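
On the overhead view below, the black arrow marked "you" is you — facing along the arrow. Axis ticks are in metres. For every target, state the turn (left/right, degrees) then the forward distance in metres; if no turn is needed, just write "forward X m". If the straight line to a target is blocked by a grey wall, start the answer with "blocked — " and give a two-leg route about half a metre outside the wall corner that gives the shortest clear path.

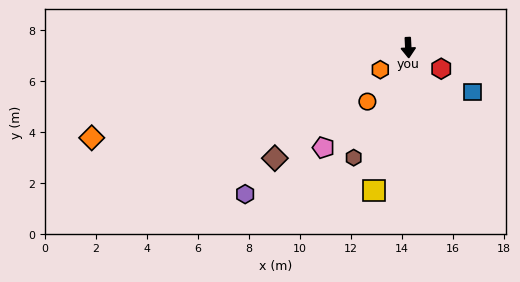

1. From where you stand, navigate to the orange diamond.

turn right 77°, forward 12.9 m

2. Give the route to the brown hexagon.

turn right 29°, forward 4.8 m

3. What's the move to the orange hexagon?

turn right 55°, forward 1.4 m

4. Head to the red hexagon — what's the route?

turn left 55°, forward 1.5 m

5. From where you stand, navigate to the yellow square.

turn right 16°, forward 5.8 m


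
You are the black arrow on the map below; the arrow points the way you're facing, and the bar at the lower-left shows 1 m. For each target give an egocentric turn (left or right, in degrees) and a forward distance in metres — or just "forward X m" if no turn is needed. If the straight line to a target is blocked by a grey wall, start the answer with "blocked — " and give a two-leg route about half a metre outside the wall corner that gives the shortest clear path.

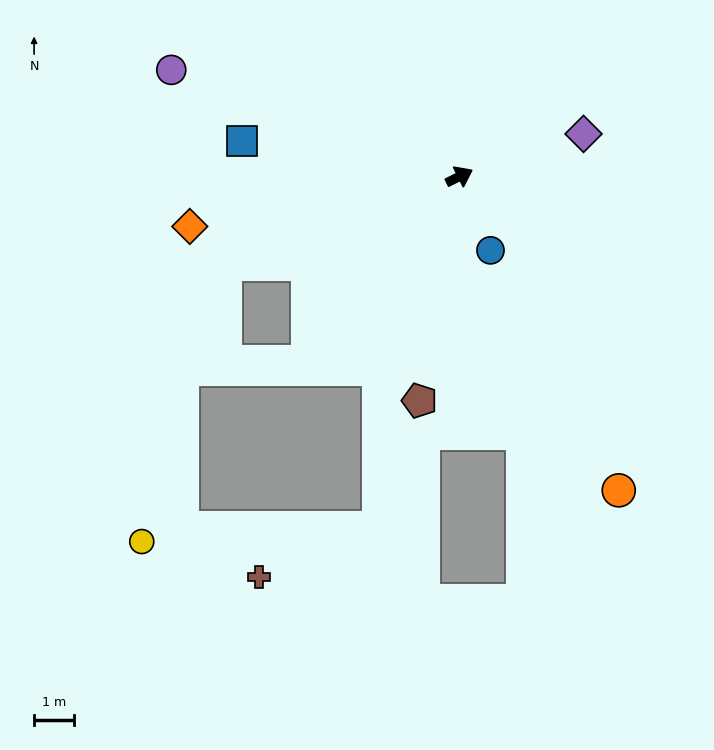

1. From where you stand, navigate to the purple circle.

turn left 133°, forward 7.7 m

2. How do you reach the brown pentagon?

turn right 127°, forward 5.7 m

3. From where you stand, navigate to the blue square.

turn left 144°, forward 5.5 m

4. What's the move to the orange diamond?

turn left 164°, forward 6.8 m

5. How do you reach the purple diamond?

turn right 8°, forward 3.3 m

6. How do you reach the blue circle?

turn right 94°, forward 2.0 m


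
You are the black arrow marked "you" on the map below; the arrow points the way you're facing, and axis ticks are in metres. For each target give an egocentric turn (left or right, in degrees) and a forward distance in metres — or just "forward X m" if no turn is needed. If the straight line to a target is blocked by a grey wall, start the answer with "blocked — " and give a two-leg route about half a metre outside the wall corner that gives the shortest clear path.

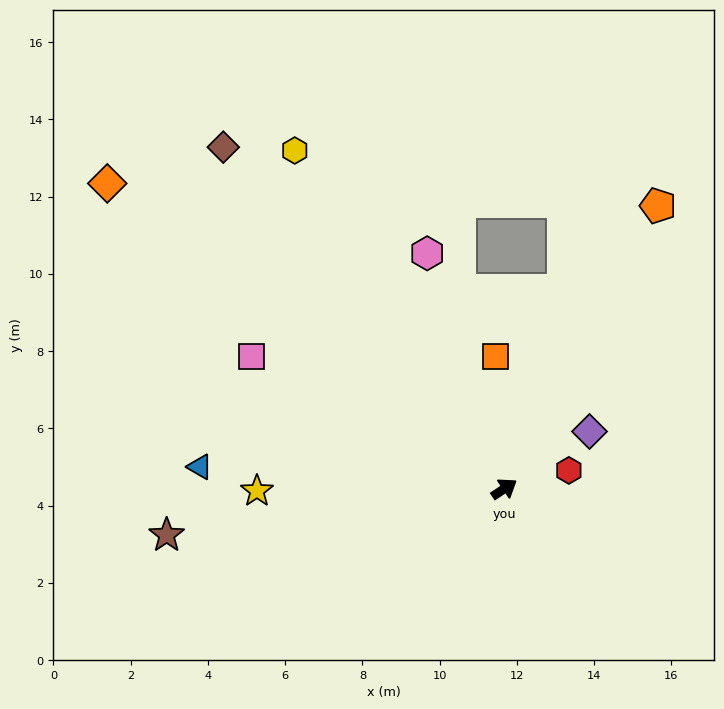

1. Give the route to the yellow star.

turn left 147°, forward 6.4 m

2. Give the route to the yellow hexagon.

turn left 88°, forward 10.3 m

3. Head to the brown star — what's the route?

turn left 154°, forward 8.8 m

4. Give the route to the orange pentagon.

turn left 28°, forward 8.3 m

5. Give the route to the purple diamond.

forward 2.7 m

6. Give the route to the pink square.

turn left 119°, forward 7.4 m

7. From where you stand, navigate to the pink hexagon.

turn left 74°, forward 6.4 m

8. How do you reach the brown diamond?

turn left 96°, forward 11.5 m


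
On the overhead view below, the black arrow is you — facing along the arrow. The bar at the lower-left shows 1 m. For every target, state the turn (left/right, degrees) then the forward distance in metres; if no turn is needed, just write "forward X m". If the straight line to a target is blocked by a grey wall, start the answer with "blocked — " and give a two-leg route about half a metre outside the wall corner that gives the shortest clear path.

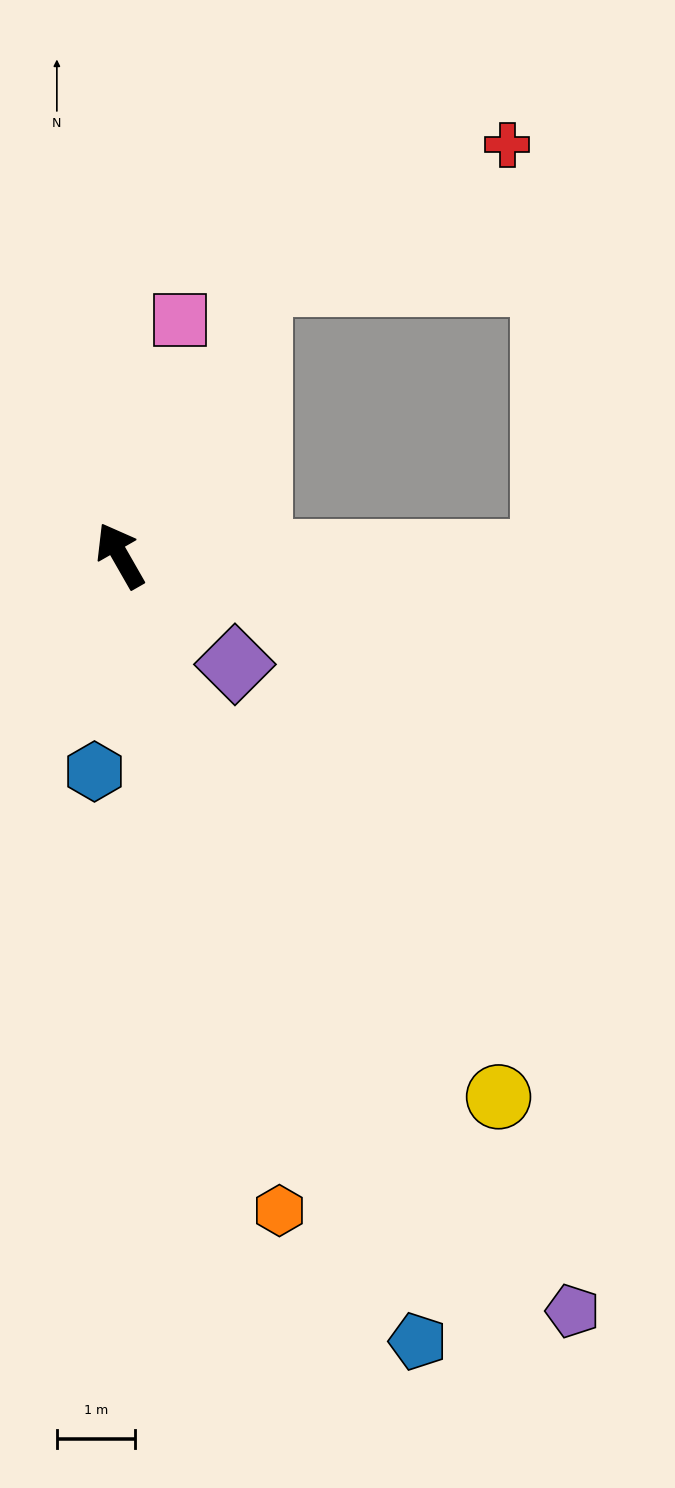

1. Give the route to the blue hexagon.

turn left 143°, forward 2.8 m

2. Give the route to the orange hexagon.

turn left 164°, forward 8.7 m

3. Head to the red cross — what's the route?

blocked — turn right 57°, forward 3.9 m, then turn right 34°, forward 3.7 m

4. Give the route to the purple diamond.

turn right 163°, forward 2.0 m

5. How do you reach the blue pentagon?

turn left 171°, forward 10.8 m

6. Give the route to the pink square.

turn right 44°, forward 3.1 m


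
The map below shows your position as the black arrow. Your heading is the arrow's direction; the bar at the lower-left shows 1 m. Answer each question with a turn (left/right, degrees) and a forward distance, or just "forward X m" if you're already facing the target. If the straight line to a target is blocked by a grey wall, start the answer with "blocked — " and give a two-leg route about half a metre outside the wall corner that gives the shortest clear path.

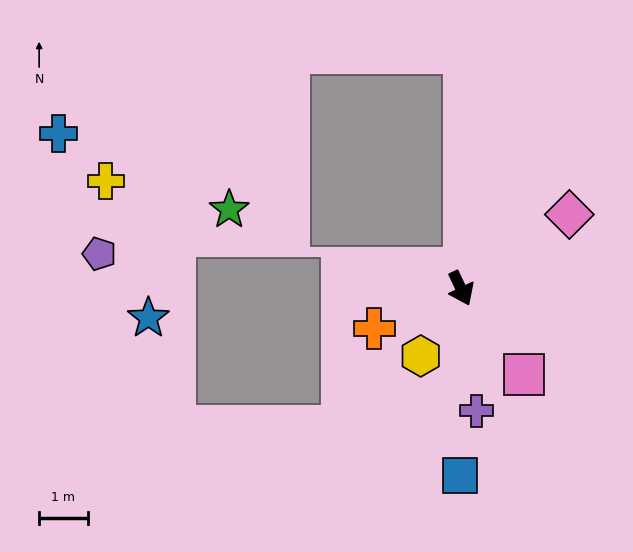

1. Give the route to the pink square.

turn left 11°, forward 2.2 m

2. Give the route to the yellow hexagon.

turn right 56°, forward 1.6 m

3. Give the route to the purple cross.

turn right 18°, forward 2.5 m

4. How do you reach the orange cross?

turn right 90°, forward 2.0 m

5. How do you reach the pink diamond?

turn left 99°, forward 2.7 m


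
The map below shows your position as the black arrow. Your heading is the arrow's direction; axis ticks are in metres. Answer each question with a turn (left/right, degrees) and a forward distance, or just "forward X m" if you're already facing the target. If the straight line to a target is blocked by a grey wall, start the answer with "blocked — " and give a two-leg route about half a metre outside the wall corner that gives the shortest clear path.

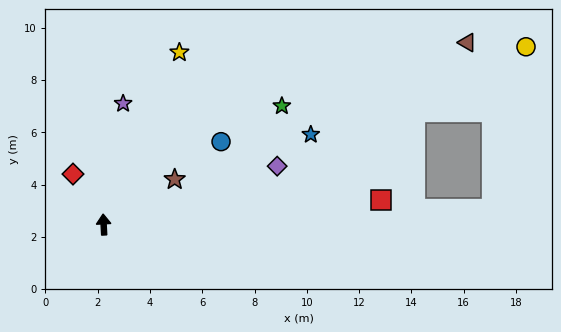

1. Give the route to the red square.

turn right 88°, forward 10.7 m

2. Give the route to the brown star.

turn right 61°, forward 3.2 m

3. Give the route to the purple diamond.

turn right 74°, forward 7.0 m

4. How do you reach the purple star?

turn right 12°, forward 4.7 m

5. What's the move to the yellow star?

turn right 27°, forward 7.2 m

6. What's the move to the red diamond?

turn left 28°, forward 2.3 m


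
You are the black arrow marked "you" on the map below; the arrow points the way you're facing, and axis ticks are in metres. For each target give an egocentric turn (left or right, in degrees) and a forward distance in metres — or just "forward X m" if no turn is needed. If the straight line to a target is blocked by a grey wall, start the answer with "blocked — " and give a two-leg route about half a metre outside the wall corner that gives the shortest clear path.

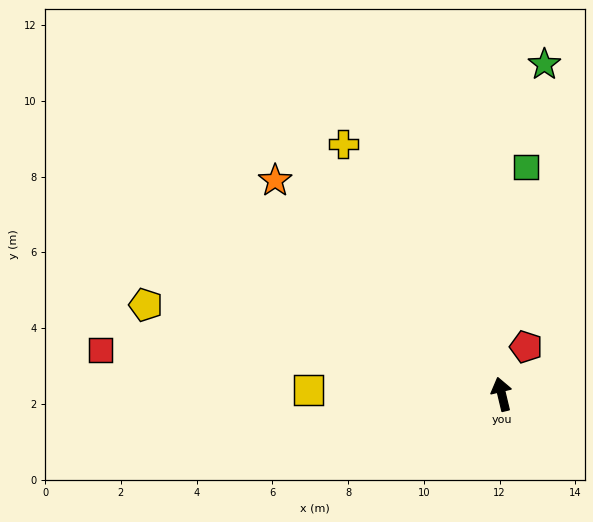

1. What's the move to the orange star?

turn left 33°, forward 8.2 m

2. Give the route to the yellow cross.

turn left 19°, forward 7.8 m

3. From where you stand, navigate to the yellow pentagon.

turn left 62°, forward 9.7 m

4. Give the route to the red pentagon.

turn right 41°, forward 1.4 m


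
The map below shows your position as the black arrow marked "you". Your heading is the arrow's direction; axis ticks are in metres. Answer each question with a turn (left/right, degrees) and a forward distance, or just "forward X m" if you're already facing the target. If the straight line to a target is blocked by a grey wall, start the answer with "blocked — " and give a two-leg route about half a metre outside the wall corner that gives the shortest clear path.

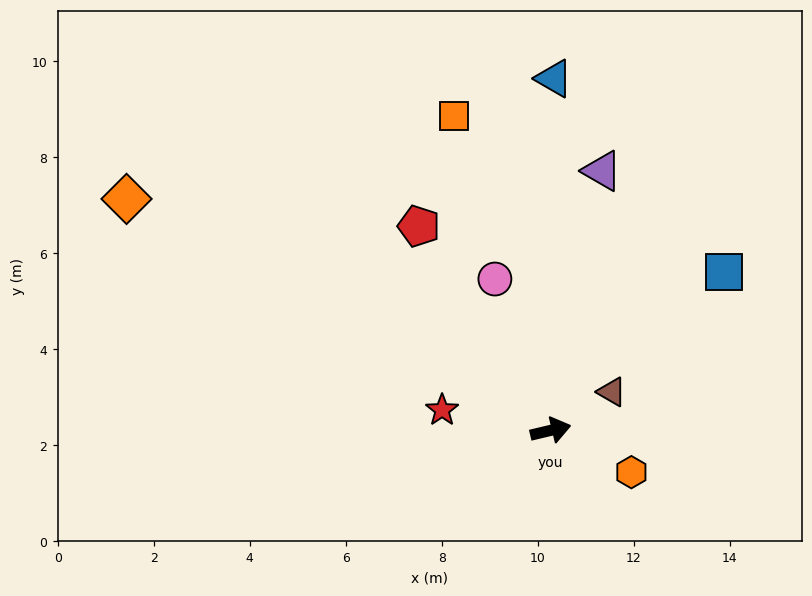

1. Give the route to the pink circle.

turn left 97°, forward 3.4 m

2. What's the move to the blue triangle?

turn left 76°, forward 7.3 m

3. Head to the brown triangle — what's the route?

turn left 19°, forward 1.5 m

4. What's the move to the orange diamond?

turn left 138°, forward 10.1 m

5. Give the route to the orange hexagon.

turn right 41°, forward 1.9 m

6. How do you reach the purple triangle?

turn left 65°, forward 5.5 m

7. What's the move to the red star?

turn left 156°, forward 2.3 m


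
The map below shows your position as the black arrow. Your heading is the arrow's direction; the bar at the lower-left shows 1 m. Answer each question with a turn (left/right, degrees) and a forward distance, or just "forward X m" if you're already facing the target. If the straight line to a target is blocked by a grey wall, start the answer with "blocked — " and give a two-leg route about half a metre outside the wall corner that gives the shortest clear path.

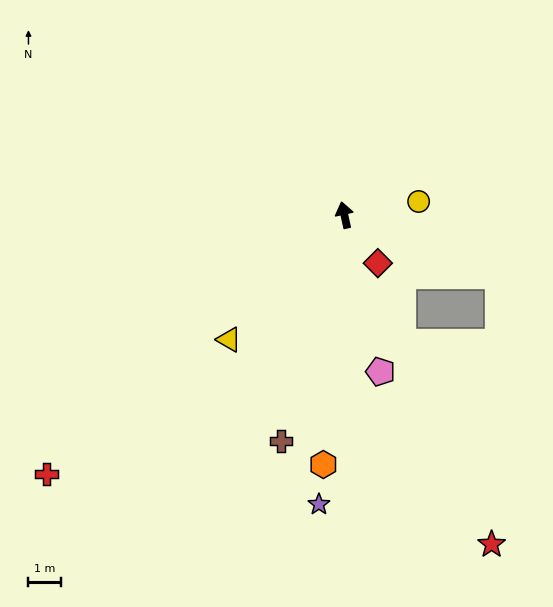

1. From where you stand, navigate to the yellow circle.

turn right 92°, forward 2.3 m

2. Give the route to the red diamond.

turn right 158°, forward 1.8 m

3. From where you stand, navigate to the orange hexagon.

turn left 163°, forward 7.7 m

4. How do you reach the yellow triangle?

turn left 125°, forward 5.2 m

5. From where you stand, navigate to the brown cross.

turn left 152°, forward 7.2 m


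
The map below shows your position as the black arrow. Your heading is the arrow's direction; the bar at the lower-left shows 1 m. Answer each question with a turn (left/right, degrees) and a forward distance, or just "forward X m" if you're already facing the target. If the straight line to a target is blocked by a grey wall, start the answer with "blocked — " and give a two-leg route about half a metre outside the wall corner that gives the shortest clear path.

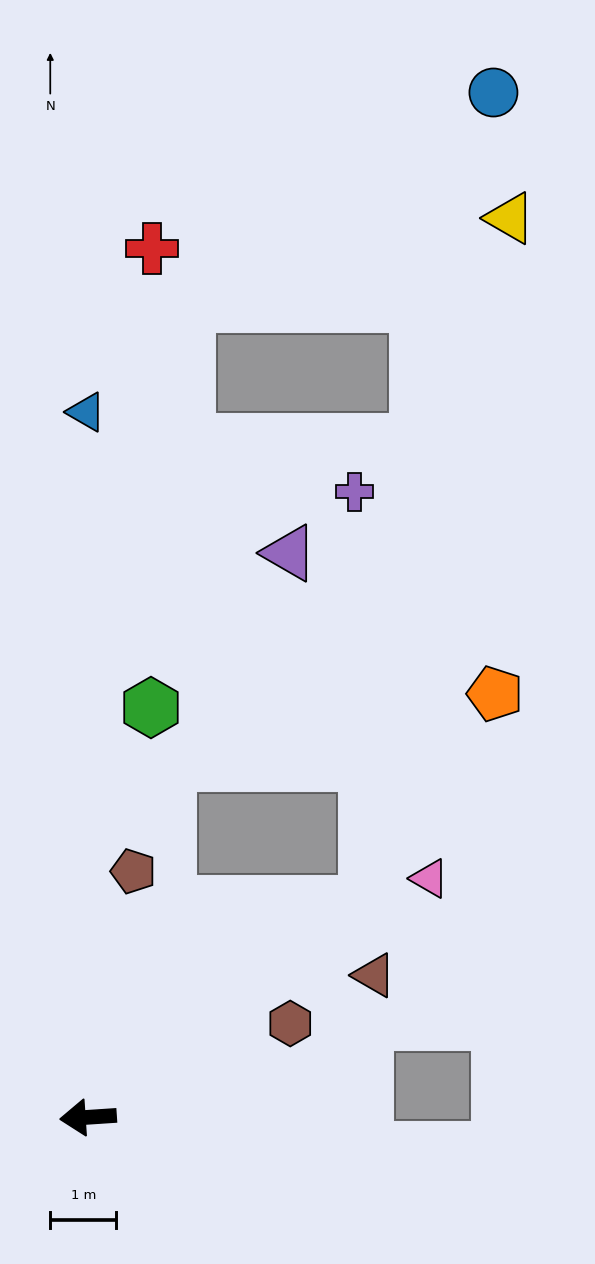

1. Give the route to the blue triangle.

turn right 94°, forward 10.7 m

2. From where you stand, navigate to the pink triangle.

turn right 149°, forward 6.3 m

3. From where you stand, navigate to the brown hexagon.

turn right 159°, forward 3.4 m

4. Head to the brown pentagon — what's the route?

turn right 104°, forward 3.8 m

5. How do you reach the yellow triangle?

blocked — turn right 146°, forward 5.3 m, then turn left 40°, forward 10.6 m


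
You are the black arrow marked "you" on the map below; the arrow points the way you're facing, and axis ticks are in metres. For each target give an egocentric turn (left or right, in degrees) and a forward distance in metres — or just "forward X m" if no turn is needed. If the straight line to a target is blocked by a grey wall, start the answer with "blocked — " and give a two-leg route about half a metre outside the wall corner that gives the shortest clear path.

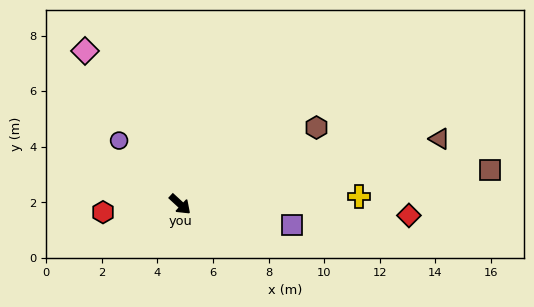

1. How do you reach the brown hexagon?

turn left 72°, forward 5.6 m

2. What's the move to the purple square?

turn left 32°, forward 4.1 m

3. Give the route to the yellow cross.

turn left 45°, forward 6.5 m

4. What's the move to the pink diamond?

turn left 164°, forward 6.5 m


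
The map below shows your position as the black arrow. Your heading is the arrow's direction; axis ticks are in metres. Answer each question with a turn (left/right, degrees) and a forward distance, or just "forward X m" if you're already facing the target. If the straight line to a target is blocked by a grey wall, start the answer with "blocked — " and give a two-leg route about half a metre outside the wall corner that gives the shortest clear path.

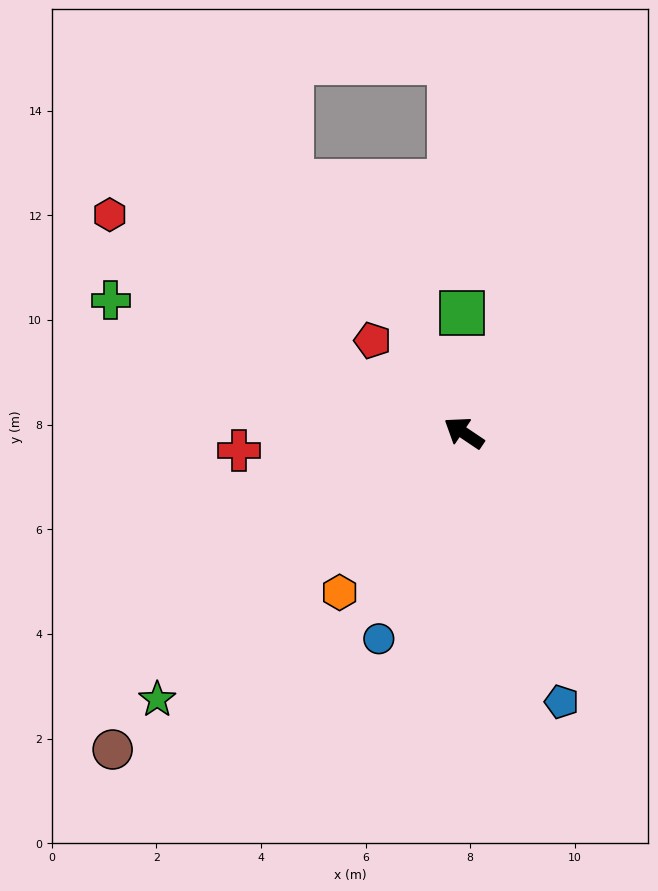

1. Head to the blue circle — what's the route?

turn left 101°, forward 4.3 m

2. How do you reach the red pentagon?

turn right 11°, forward 2.5 m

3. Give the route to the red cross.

turn left 38°, forward 4.3 m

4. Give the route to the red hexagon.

turn left 2°, forward 7.9 m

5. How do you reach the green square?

turn right 55°, forward 2.3 m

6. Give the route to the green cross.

turn left 13°, forward 7.2 m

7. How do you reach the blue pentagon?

turn left 144°, forward 5.5 m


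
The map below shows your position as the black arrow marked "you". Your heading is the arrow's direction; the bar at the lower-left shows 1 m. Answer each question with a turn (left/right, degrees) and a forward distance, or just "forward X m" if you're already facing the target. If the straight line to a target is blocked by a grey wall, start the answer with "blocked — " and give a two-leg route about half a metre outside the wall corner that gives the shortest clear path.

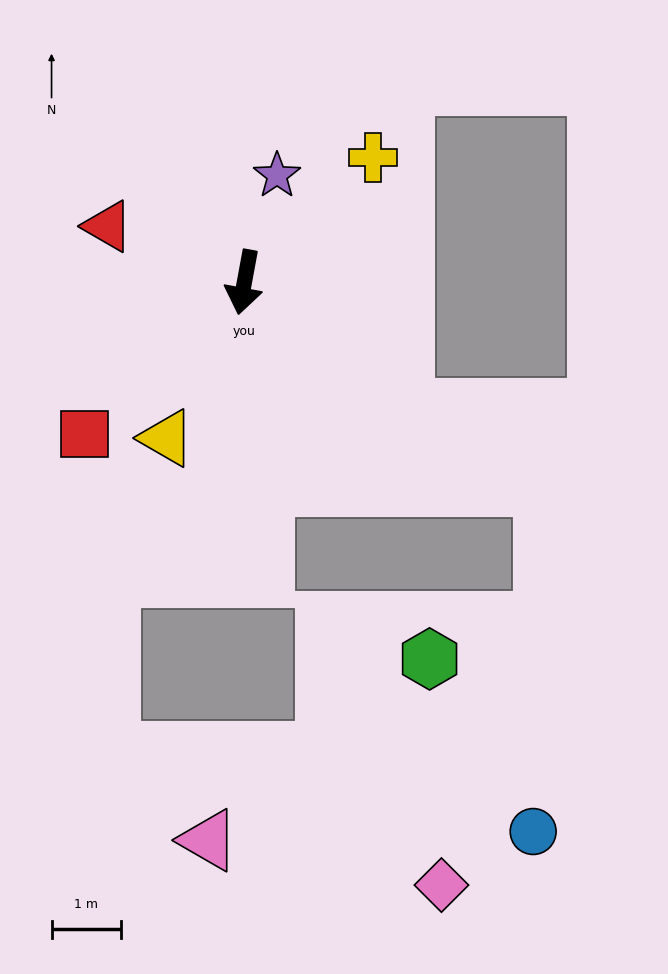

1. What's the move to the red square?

turn right 36°, forward 3.2 m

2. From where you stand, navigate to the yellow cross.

turn left 145°, forward 2.6 m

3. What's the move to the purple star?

turn left 173°, forward 1.6 m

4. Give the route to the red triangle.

turn right 102°, forward 2.1 m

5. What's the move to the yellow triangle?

turn right 16°, forward 2.5 m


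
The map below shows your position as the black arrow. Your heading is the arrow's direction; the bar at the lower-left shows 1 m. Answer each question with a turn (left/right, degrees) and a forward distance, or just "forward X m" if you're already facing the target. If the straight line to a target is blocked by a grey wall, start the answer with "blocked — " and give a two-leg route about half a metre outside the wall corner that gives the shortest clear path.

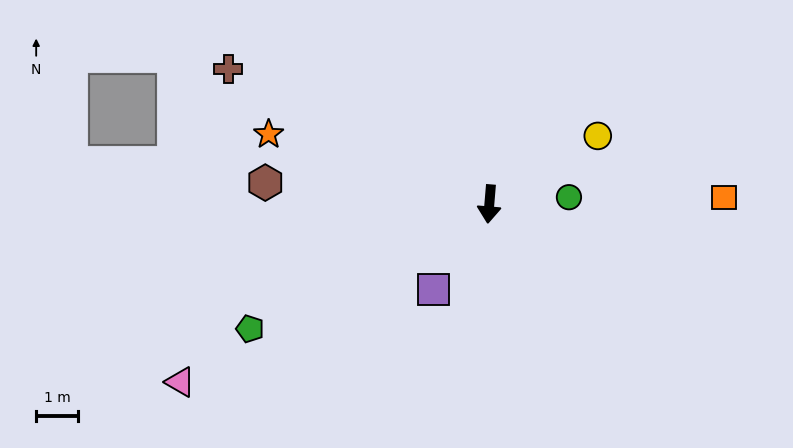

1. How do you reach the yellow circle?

turn left 127°, forward 3.1 m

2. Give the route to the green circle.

turn left 100°, forward 1.9 m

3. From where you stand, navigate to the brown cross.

turn right 113°, forward 7.0 m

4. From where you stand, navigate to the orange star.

turn right 103°, forward 5.5 m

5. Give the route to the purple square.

turn right 28°, forward 2.4 m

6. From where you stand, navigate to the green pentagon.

turn right 58°, forward 6.5 m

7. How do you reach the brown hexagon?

turn right 91°, forward 5.4 m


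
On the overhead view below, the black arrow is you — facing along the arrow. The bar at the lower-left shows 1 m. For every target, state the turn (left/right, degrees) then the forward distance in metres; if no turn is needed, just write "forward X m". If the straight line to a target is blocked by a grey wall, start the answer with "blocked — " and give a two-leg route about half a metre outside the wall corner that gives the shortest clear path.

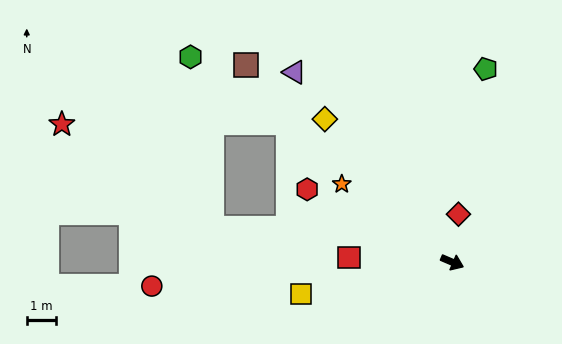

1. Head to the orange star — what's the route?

turn left 168°, forward 4.7 m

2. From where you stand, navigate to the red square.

turn right 159°, forward 3.6 m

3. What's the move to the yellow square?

turn right 145°, forward 5.3 m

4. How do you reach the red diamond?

turn left 106°, forward 1.7 m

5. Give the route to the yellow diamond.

turn left 155°, forward 6.6 m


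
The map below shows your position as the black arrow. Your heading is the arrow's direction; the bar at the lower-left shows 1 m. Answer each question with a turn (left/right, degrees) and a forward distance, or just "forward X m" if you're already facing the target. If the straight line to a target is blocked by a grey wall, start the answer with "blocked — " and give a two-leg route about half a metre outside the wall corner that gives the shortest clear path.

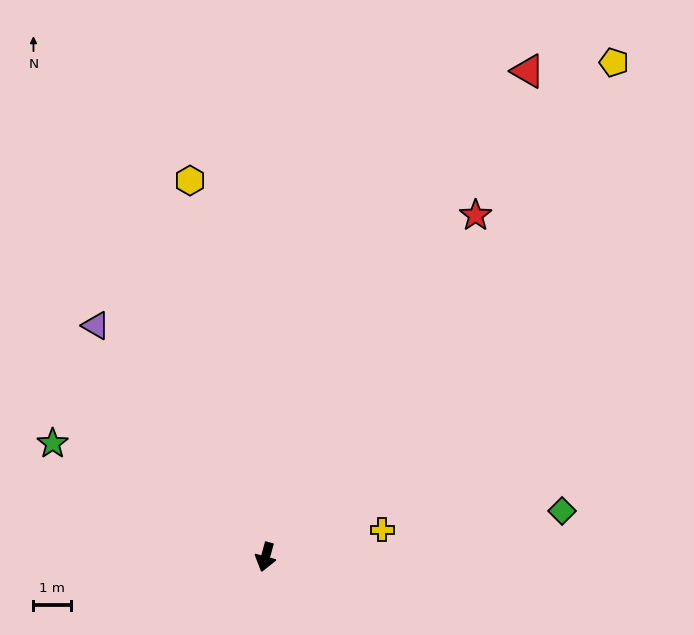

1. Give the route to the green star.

turn right 103°, forward 6.4 m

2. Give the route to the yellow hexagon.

turn right 154°, forward 10.1 m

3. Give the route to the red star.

turn left 164°, forward 10.6 m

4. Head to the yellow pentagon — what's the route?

turn left 160°, forward 16.0 m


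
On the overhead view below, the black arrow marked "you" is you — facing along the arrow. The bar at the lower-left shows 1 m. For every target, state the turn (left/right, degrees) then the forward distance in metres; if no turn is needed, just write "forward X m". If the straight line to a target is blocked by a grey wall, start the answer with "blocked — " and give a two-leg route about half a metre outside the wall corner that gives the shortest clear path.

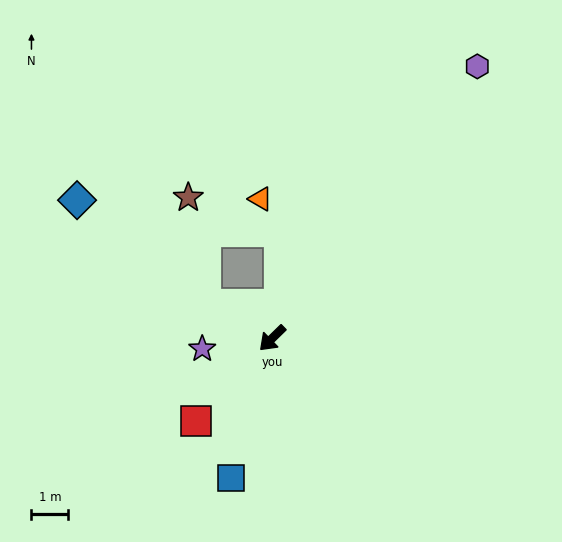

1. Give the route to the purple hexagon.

turn right 171°, forward 9.2 m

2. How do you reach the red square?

turn left 3°, forward 3.0 m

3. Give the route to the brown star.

blocked — turn right 71°, forward 2.0 m, then turn right 54°, forward 2.9 m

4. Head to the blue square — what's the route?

turn left 29°, forward 3.9 m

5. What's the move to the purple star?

turn right 36°, forward 1.9 m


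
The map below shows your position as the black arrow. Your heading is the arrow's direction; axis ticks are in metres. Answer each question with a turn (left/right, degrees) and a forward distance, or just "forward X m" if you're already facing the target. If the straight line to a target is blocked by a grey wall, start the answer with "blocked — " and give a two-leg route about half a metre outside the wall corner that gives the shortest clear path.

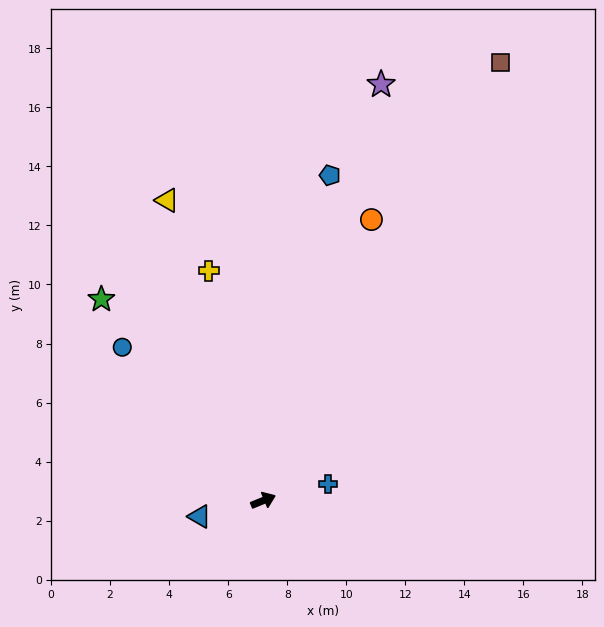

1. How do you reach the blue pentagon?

turn left 56°, forward 11.2 m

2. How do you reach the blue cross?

turn right 8°, forward 2.3 m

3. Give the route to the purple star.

turn left 52°, forward 14.7 m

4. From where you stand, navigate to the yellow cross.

turn left 81°, forward 8.0 m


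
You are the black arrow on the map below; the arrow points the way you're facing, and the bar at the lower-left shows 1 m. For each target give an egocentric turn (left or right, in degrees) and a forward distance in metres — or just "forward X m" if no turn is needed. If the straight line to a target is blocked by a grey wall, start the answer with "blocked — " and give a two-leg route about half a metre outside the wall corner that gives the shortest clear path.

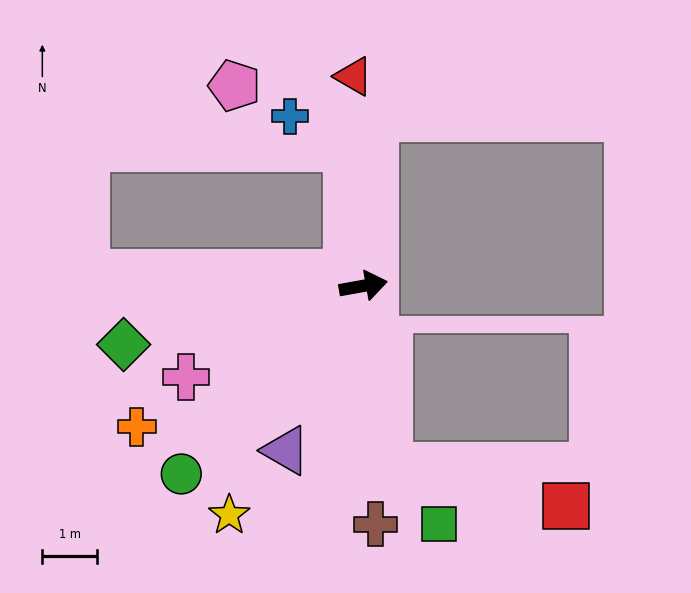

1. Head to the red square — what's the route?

blocked — turn right 92°, forward 3.3 m, then turn left 69°, forward 3.3 m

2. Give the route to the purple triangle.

turn right 125°, forward 3.3 m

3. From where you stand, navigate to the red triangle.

turn left 82°, forward 3.8 m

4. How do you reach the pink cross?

turn right 163°, forward 3.6 m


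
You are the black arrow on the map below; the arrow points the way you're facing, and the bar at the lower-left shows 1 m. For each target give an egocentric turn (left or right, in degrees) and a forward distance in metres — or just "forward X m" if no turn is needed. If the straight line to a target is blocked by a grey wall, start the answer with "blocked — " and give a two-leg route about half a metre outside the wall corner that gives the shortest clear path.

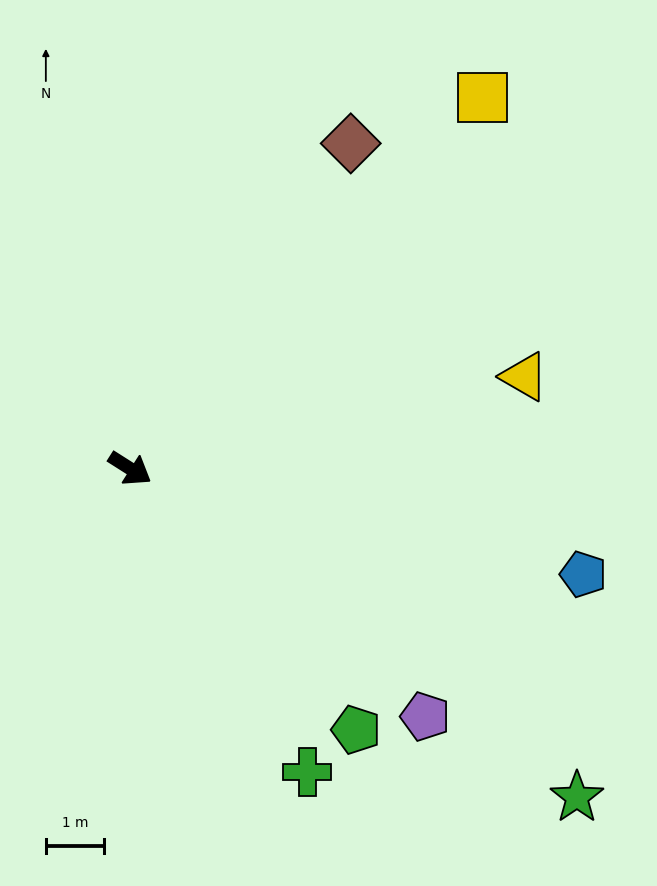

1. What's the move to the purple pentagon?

turn right 8°, forward 6.6 m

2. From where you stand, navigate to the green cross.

turn right 27°, forward 6.0 m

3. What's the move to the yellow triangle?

turn left 46°, forward 6.9 m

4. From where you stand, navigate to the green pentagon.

turn right 17°, forward 5.9 m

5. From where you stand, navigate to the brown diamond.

turn left 88°, forward 6.7 m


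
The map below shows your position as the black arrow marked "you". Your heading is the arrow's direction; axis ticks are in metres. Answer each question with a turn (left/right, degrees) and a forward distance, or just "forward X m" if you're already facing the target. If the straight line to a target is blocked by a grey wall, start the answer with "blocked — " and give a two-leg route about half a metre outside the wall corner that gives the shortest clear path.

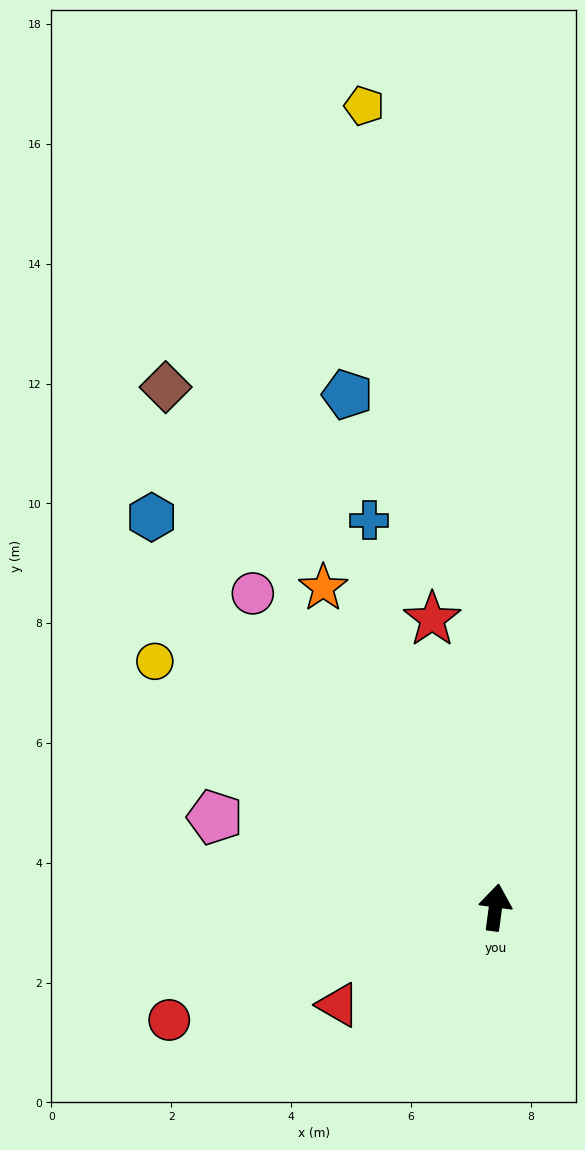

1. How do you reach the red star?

turn left 20°, forward 4.9 m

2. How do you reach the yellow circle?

turn left 62°, forward 7.0 m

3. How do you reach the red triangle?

turn left 129°, forward 3.1 m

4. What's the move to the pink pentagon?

turn left 80°, forward 4.9 m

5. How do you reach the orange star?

turn left 36°, forward 6.1 m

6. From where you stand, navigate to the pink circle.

turn left 45°, forward 6.6 m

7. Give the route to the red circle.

turn left 117°, forward 5.8 m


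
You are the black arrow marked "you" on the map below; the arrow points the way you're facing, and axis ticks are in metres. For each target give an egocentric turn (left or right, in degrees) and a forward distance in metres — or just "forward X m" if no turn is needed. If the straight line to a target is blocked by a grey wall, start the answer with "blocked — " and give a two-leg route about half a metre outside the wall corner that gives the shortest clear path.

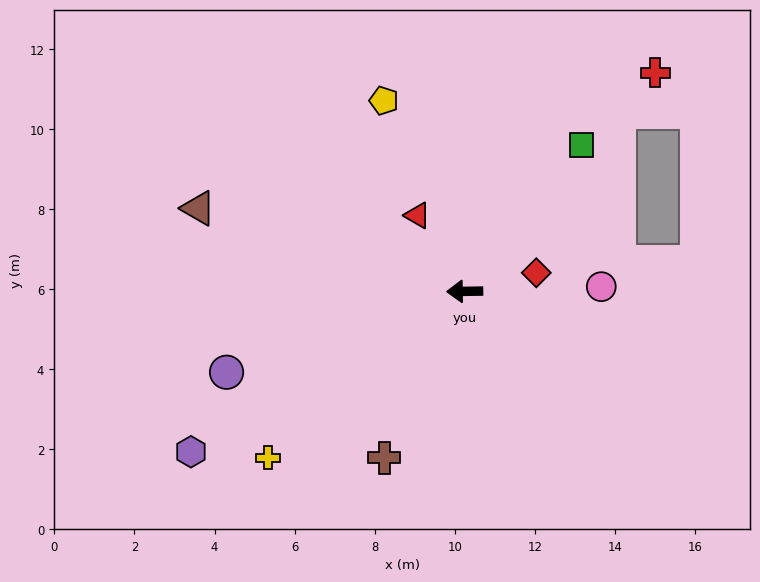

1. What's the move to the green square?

turn right 129°, forward 4.7 m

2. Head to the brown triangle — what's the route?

turn right 18°, forward 7.0 m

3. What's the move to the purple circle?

turn left 18°, forward 6.3 m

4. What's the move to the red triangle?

turn right 59°, forward 2.2 m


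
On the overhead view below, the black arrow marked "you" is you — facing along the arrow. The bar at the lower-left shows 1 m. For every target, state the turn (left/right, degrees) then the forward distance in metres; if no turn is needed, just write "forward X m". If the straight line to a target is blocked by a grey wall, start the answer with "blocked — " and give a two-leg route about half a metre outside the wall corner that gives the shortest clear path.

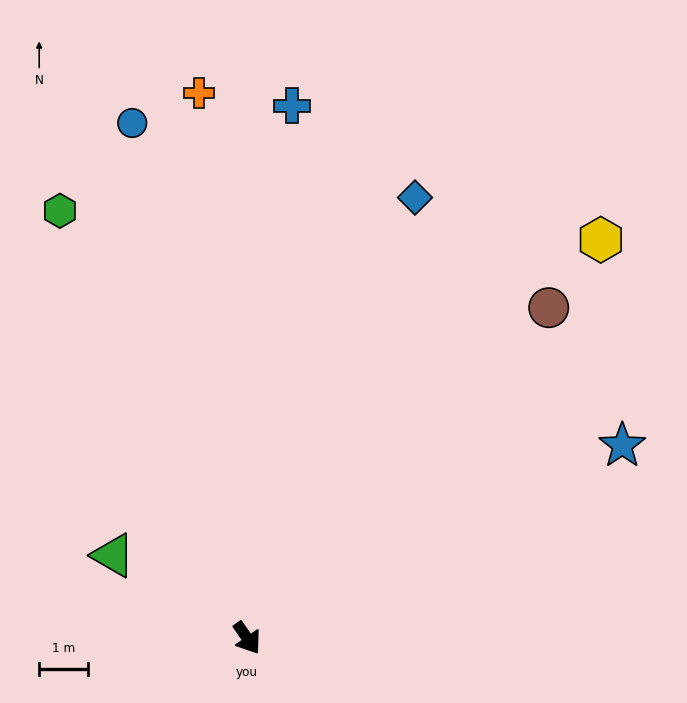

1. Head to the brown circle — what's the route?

turn left 103°, forward 9.1 m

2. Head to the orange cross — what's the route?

turn left 150°, forward 11.1 m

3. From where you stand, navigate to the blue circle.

turn left 158°, forward 10.7 m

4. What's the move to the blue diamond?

turn left 124°, forward 9.6 m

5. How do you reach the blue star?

turn left 82°, forward 8.6 m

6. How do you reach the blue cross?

turn left 140°, forward 10.8 m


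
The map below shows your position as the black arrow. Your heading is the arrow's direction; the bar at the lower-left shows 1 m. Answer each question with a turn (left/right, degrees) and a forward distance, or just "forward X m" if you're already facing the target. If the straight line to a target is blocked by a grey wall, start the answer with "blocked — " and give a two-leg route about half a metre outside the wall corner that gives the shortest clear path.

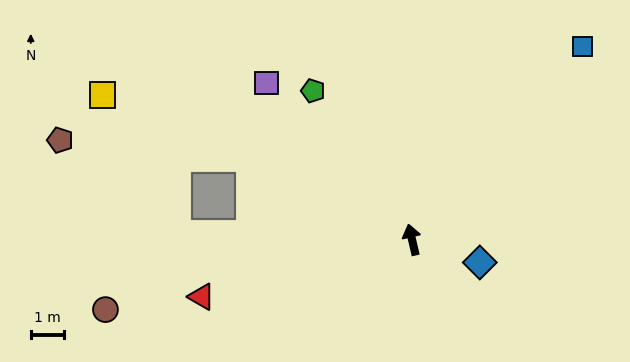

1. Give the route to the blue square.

turn right 55°, forward 7.8 m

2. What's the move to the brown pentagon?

blocked — turn left 50°, forward 5.5 m, then turn left 21°, forward 5.8 m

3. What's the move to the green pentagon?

turn left 21°, forward 5.4 m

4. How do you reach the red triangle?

turn left 92°, forward 6.6 m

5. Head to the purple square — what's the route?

turn left 30°, forward 6.5 m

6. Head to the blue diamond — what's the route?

turn right 122°, forward 2.2 m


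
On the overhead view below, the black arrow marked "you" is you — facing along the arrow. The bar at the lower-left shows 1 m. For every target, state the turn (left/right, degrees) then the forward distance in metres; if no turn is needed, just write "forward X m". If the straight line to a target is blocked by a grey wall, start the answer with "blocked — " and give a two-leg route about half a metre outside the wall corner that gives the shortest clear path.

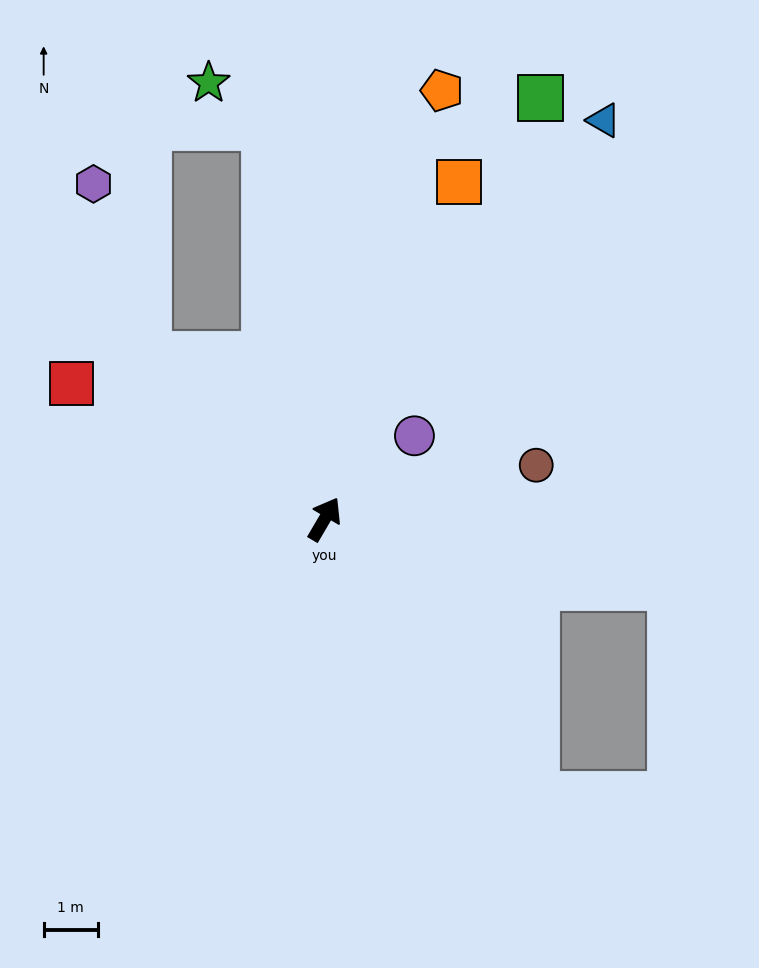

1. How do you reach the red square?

turn left 92°, forward 5.3 m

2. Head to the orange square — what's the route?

turn left 9°, forward 6.7 m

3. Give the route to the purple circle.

turn right 17°, forward 2.3 m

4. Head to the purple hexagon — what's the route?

blocked — turn left 77°, forward 4.4 m, then turn right 29°, forward 3.3 m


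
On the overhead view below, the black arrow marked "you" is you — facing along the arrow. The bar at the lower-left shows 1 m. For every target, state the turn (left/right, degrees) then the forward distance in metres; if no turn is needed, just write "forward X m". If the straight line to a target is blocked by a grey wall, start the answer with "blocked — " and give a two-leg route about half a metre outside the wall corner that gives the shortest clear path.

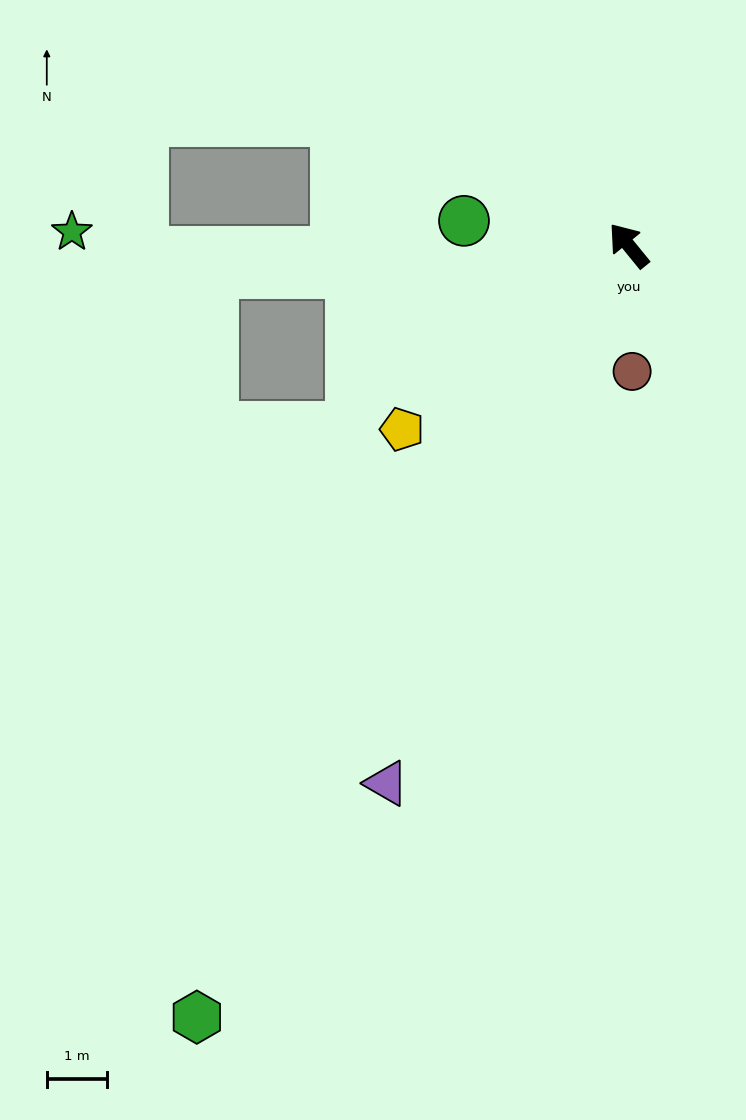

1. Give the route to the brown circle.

turn left 142°, forward 2.1 m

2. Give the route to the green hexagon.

turn left 112°, forward 14.6 m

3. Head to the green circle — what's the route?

turn left 42°, forward 2.8 m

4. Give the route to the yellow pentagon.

turn left 90°, forward 4.8 m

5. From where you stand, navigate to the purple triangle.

turn left 117°, forward 9.8 m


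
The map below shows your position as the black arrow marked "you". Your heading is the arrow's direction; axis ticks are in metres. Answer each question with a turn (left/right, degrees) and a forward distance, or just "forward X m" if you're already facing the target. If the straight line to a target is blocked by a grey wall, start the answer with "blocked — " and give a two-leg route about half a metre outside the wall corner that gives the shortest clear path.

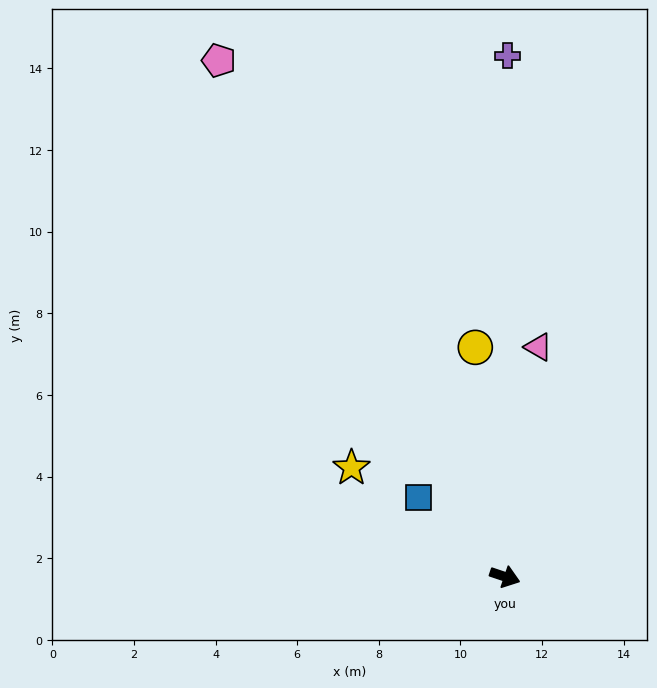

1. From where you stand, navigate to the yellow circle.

turn left 116°, forward 5.7 m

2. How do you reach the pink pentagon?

turn left 138°, forward 14.5 m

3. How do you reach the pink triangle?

turn left 100°, forward 5.7 m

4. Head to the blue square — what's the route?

turn left 156°, forward 2.9 m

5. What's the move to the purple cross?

turn left 108°, forward 12.8 m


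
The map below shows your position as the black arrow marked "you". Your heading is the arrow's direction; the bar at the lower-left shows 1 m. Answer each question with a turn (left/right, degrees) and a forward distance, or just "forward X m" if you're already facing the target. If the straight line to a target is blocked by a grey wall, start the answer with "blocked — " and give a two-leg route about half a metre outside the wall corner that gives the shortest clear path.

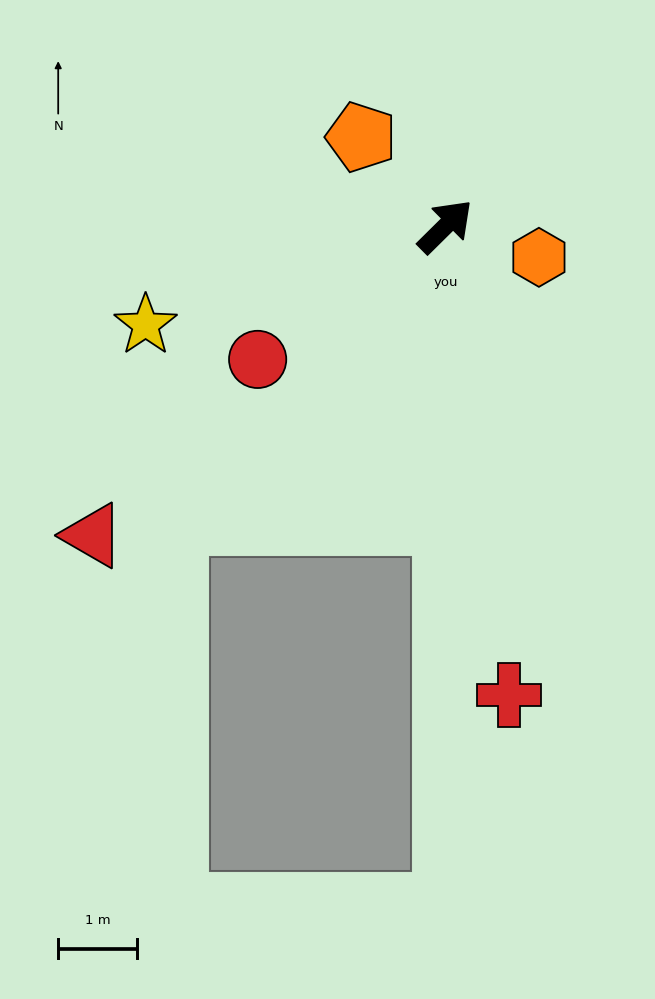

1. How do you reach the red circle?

turn left 171°, forward 2.9 m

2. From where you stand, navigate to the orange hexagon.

turn right 63°, forward 1.2 m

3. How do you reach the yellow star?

turn left 154°, forward 4.0 m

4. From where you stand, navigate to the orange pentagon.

turn left 89°, forward 1.5 m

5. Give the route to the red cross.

turn right 127°, forward 6.0 m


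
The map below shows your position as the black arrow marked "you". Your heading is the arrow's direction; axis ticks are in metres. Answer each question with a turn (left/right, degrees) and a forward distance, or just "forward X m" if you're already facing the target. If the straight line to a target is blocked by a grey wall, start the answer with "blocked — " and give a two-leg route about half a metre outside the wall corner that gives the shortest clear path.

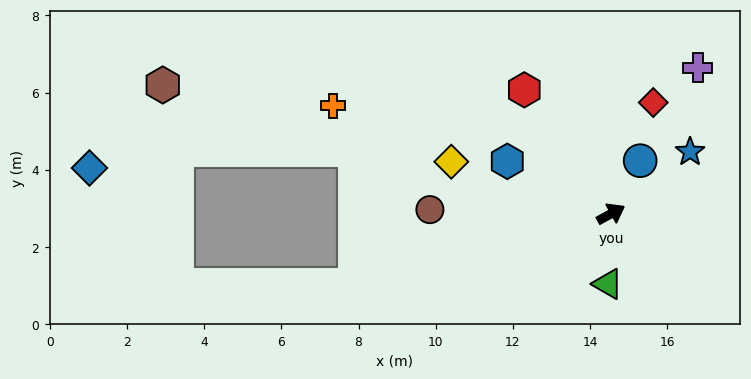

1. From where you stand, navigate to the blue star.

turn left 9°, forward 2.6 m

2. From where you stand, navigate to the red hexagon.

turn left 96°, forward 3.9 m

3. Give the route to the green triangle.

turn right 121°, forward 1.8 m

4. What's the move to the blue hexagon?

turn left 124°, forward 3.0 m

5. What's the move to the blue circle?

turn left 32°, forward 1.6 m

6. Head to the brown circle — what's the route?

turn left 150°, forward 4.7 m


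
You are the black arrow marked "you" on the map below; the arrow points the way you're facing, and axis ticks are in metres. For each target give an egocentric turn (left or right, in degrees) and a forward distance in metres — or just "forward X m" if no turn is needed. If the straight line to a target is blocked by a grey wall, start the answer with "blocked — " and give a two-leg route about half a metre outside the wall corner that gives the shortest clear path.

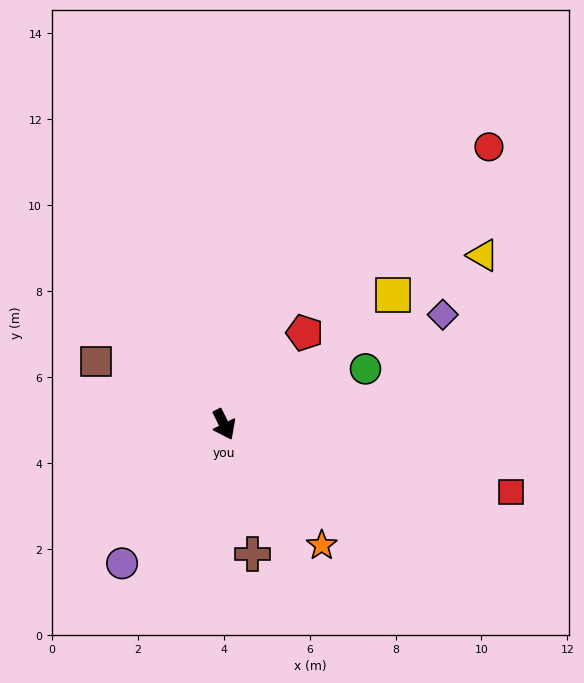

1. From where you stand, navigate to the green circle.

turn left 85°, forward 3.5 m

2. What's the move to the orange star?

turn left 13°, forward 3.6 m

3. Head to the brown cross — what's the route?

turn right 14°, forward 3.1 m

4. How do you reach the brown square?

turn right 143°, forward 3.3 m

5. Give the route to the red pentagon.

turn left 112°, forward 2.8 m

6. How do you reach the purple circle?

turn right 63°, forward 4.0 m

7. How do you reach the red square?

turn left 50°, forward 6.9 m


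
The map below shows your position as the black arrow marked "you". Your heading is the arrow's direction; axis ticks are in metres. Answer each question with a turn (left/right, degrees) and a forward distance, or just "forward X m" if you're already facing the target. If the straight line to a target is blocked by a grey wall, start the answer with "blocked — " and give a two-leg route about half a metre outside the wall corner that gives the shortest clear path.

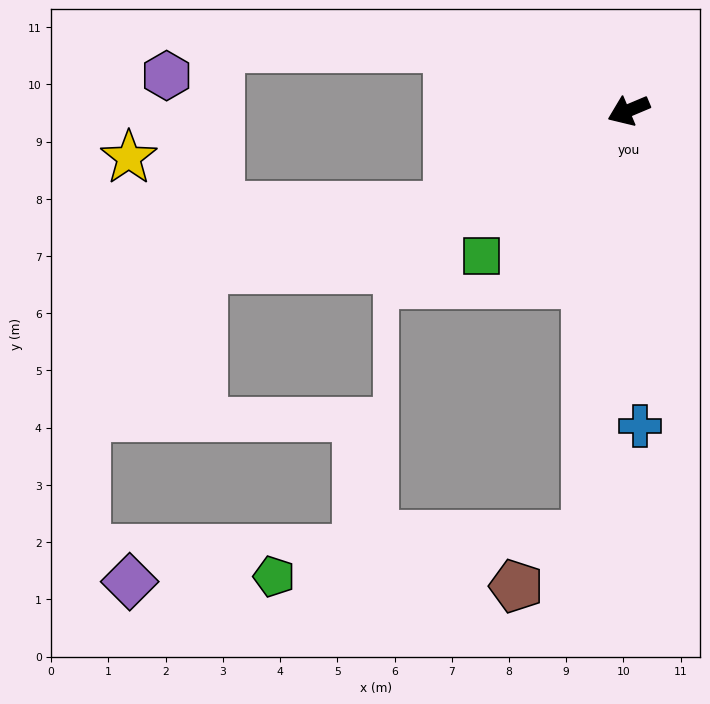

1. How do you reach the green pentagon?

blocked — turn left 61°, forward 7.4 m, then turn right 76°, forward 5.5 m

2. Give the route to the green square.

turn left 22°, forward 3.6 m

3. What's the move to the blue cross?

turn left 69°, forward 5.5 m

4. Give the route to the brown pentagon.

blocked — turn left 61°, forward 7.4 m, then turn right 47°, forward 1.5 m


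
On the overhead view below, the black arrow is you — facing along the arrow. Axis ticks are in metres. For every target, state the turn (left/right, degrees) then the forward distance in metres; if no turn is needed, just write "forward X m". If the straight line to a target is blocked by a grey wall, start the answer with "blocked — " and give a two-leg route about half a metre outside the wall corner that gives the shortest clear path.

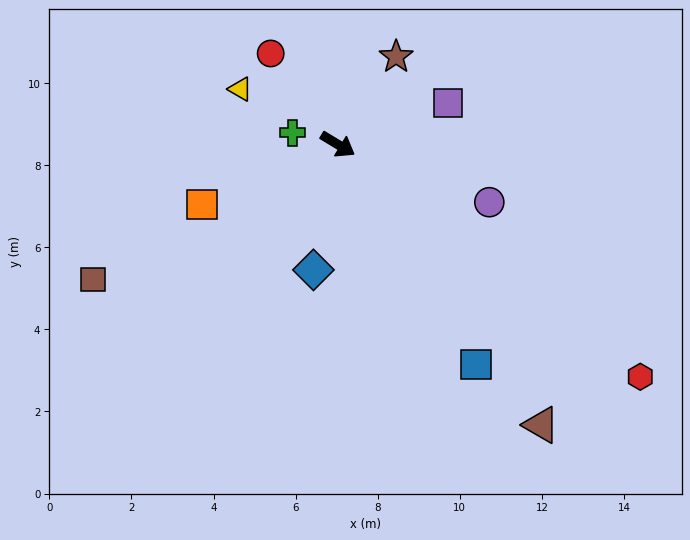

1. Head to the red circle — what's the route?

turn left 158°, forward 2.8 m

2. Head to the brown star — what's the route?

turn left 88°, forward 2.6 m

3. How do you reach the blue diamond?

turn right 70°, forward 3.1 m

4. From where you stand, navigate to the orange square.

turn right 125°, forward 3.6 m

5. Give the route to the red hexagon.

turn right 6°, forward 9.3 m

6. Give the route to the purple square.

turn left 52°, forward 2.9 m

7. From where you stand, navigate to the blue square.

turn right 27°, forward 6.3 m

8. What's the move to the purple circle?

turn left 10°, forward 3.9 m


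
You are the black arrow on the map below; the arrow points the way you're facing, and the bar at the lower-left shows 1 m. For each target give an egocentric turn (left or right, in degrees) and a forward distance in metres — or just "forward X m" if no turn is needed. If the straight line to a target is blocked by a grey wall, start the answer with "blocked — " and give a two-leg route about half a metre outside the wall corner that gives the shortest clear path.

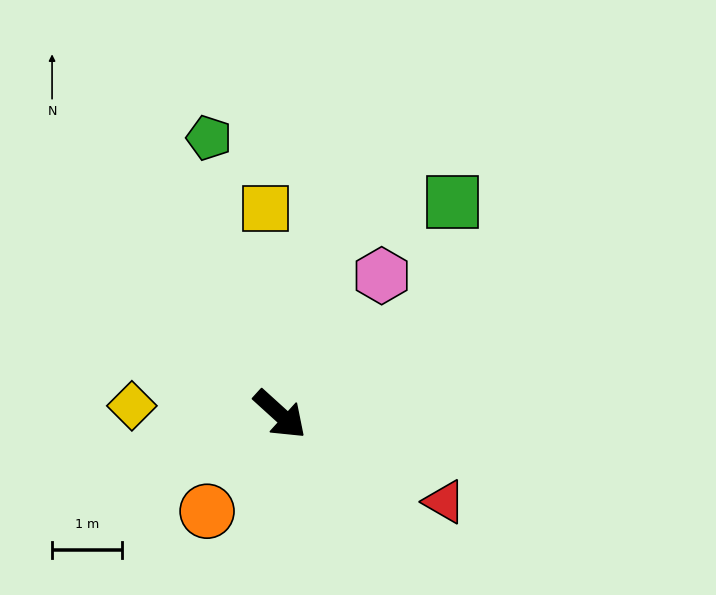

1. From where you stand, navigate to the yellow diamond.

turn right 141°, forward 2.1 m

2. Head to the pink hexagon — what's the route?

turn left 96°, forward 2.5 m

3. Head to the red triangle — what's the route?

turn left 14°, forward 2.7 m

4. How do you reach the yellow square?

turn left 136°, forward 2.9 m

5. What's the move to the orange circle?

turn right 85°, forward 1.7 m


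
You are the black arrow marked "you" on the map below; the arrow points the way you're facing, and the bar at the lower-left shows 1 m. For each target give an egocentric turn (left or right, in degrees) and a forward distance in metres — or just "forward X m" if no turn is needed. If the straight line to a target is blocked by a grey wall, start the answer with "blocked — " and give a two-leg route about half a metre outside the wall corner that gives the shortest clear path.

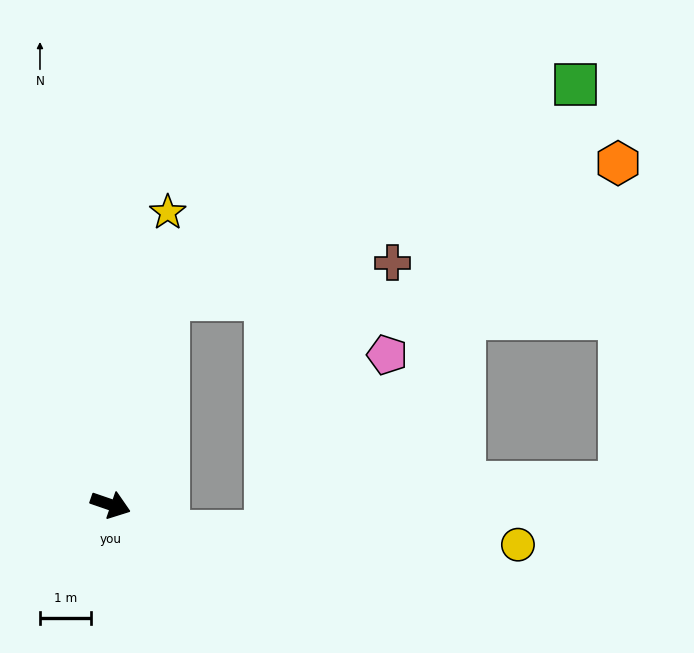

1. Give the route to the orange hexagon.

blocked — turn left 93°, forward 4.2 m, then turn right 57°, forward 9.3 m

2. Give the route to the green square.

blocked — turn left 93°, forward 4.2 m, then turn right 46°, forward 9.1 m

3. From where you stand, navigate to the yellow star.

turn left 98°, forward 5.9 m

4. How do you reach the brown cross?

blocked — turn left 93°, forward 4.2 m, then turn right 65°, forward 4.5 m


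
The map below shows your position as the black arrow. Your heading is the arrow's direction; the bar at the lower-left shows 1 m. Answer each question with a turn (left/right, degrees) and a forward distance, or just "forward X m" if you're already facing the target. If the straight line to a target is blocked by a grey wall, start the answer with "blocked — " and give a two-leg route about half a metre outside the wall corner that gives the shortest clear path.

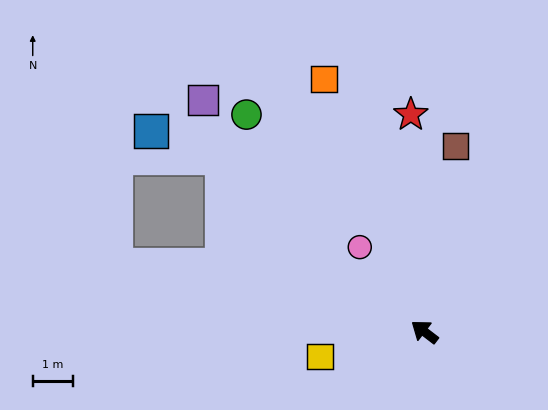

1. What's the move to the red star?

turn right 49°, forward 5.5 m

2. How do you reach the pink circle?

turn right 15°, forward 2.7 m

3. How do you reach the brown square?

turn right 62°, forward 4.7 m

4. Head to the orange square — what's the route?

turn right 31°, forward 6.8 m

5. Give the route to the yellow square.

turn left 51°, forward 2.7 m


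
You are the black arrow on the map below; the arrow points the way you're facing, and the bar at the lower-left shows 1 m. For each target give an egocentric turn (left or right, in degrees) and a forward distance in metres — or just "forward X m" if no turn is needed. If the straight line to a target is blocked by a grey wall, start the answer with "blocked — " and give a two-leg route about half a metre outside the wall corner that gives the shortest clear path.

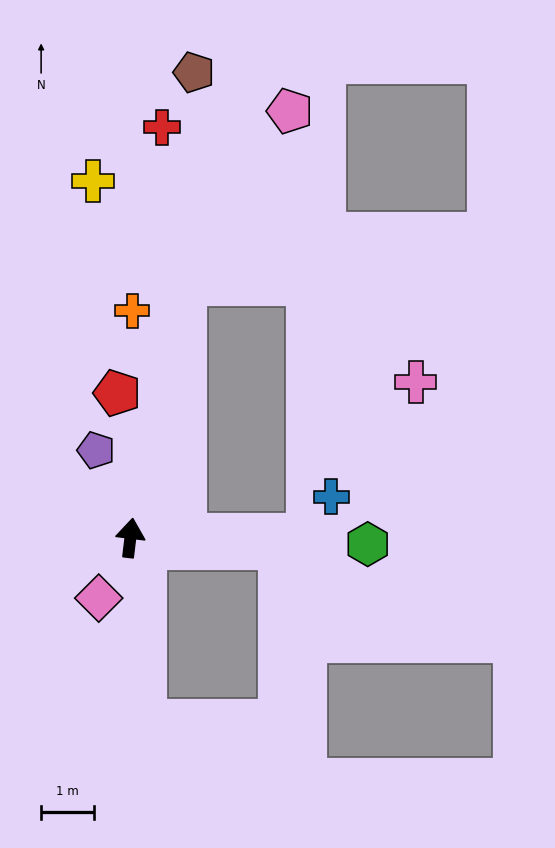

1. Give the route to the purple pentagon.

turn left 28°, forward 1.8 m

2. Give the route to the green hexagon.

turn right 85°, forward 4.5 m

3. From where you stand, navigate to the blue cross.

blocked — turn right 82°, forward 3.4 m, then turn left 59°, forward 0.9 m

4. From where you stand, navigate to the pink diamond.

turn left 159°, forward 1.3 m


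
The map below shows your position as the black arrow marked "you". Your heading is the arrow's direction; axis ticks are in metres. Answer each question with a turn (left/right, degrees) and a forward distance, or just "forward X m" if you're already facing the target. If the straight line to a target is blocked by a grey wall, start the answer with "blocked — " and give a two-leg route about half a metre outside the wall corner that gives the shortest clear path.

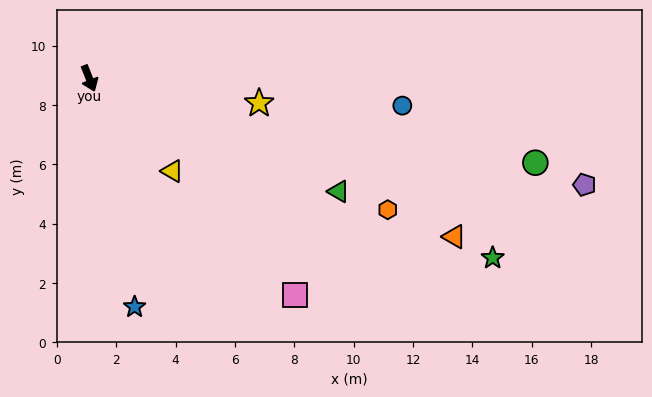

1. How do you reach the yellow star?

turn left 60°, forward 5.8 m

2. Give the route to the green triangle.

turn left 44°, forward 9.2 m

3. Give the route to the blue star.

turn right 10°, forward 7.9 m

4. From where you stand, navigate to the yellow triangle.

turn left 20°, forward 4.2 m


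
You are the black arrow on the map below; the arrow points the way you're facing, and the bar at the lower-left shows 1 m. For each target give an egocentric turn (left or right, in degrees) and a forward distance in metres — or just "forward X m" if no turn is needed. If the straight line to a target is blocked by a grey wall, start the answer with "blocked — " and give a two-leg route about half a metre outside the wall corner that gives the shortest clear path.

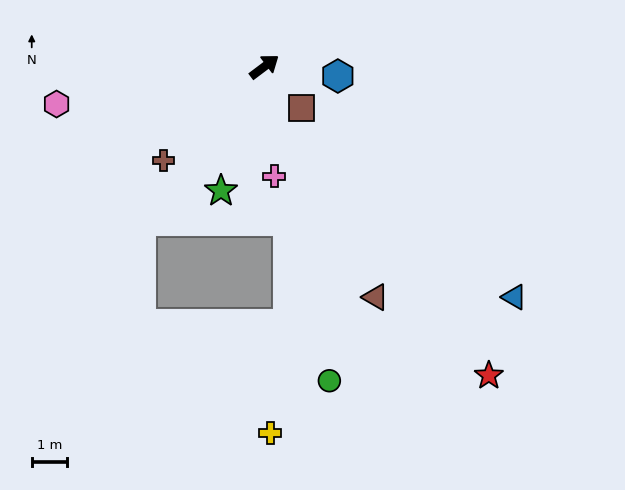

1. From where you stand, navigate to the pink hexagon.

turn left 153°, forward 6.0 m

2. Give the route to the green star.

turn right 146°, forward 3.7 m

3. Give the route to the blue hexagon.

turn right 44°, forward 2.1 m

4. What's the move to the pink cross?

turn right 122°, forward 3.1 m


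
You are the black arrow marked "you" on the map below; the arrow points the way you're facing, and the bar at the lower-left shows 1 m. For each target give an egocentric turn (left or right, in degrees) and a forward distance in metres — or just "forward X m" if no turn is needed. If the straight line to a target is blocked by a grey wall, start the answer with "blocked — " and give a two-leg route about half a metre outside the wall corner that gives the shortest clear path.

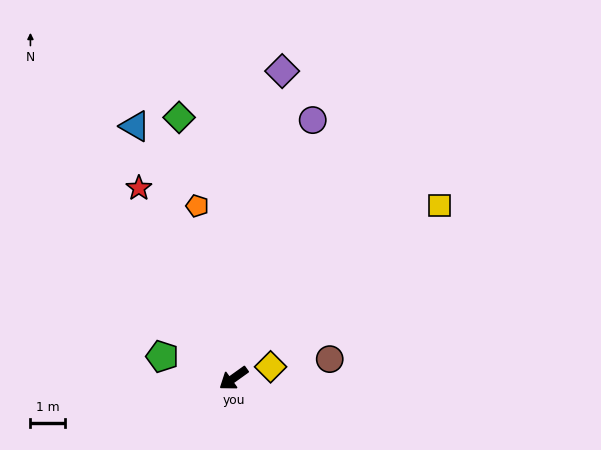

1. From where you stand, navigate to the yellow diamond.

turn left 162°, forward 1.1 m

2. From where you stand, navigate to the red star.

turn right 99°, forward 6.2 m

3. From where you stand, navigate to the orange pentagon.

turn right 114°, forward 5.1 m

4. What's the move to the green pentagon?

turn right 53°, forward 2.2 m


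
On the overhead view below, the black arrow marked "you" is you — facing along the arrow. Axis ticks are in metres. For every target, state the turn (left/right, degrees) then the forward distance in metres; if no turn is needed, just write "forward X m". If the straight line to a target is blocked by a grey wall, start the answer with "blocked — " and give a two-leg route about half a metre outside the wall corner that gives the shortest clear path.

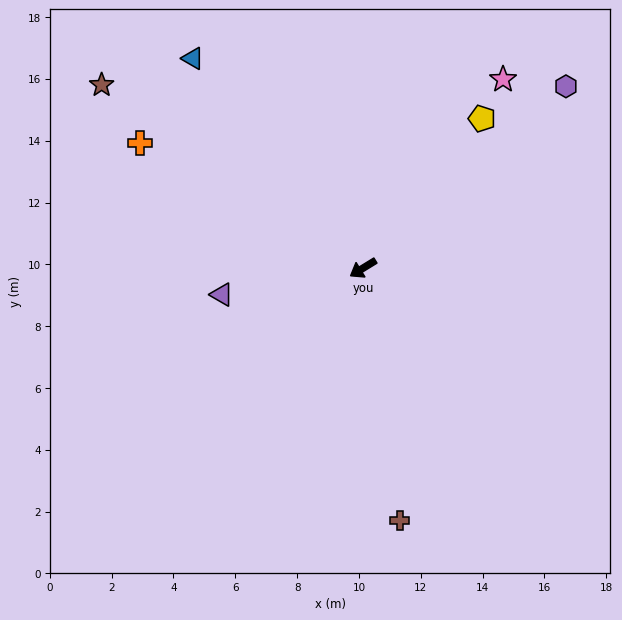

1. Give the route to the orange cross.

turn right 61°, forward 8.3 m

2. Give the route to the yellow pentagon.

turn right 160°, forward 6.2 m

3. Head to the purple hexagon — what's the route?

turn right 170°, forward 8.8 m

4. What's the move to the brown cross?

turn left 67°, forward 8.3 m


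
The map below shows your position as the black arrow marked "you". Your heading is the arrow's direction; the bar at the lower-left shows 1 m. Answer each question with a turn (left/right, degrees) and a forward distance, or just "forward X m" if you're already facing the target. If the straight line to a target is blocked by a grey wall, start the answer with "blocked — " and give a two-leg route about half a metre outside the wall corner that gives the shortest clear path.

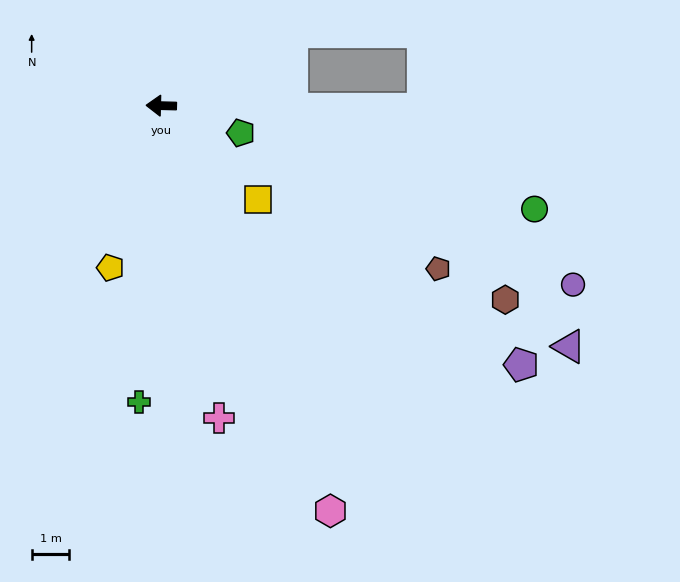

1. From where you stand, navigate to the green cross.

turn left 87°, forward 7.9 m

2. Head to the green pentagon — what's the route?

turn left 163°, forward 2.2 m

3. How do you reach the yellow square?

turn left 137°, forward 3.6 m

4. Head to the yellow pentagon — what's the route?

turn left 74°, forward 4.5 m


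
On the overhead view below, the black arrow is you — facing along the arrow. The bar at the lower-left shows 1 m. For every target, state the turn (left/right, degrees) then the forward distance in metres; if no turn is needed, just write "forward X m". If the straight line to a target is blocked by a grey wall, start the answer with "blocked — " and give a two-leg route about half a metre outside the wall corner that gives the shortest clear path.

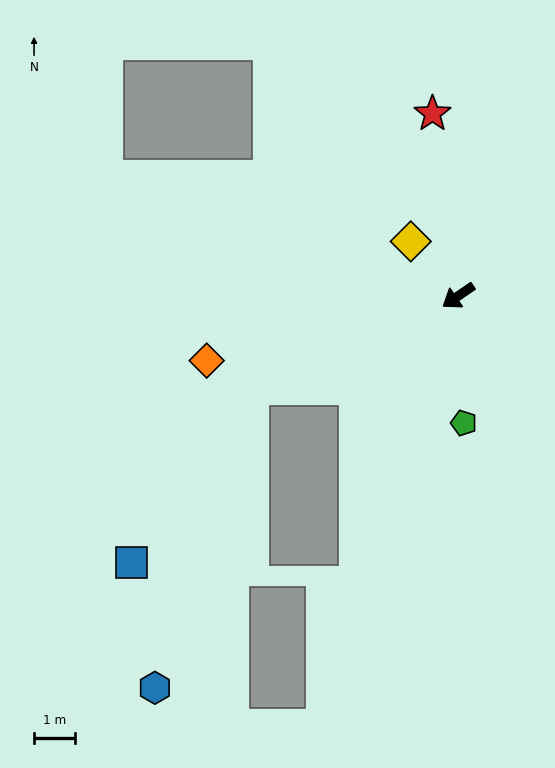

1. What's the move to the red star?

turn right 116°, forward 4.5 m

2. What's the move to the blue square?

blocked — turn right 10°, forward 5.5 m, then turn left 31°, forward 5.2 m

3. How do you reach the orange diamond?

turn right 20°, forward 6.4 m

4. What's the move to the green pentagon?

turn left 58°, forward 3.1 m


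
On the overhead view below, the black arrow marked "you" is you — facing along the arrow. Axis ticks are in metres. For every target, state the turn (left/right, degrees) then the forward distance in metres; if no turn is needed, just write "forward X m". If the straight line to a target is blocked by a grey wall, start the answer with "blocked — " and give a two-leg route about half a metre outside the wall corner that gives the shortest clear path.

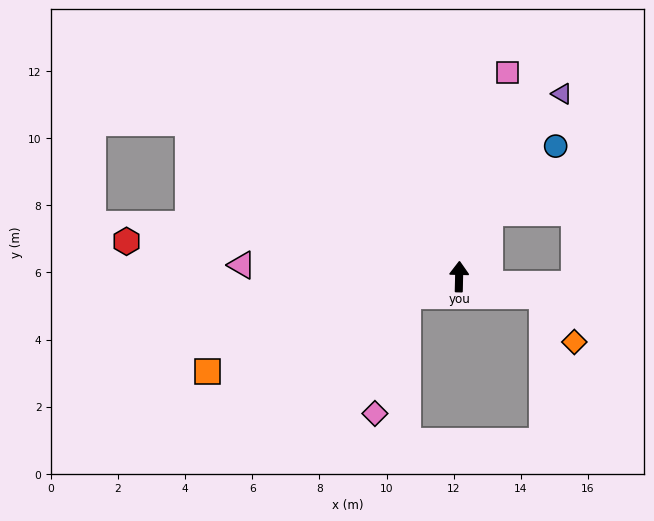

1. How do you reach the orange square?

turn left 112°, forward 8.0 m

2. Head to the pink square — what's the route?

turn right 12°, forward 6.3 m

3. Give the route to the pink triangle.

turn left 88°, forward 6.5 m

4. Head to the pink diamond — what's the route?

blocked — turn left 110°, forward 1.6 m, then turn left 56°, forward 3.7 m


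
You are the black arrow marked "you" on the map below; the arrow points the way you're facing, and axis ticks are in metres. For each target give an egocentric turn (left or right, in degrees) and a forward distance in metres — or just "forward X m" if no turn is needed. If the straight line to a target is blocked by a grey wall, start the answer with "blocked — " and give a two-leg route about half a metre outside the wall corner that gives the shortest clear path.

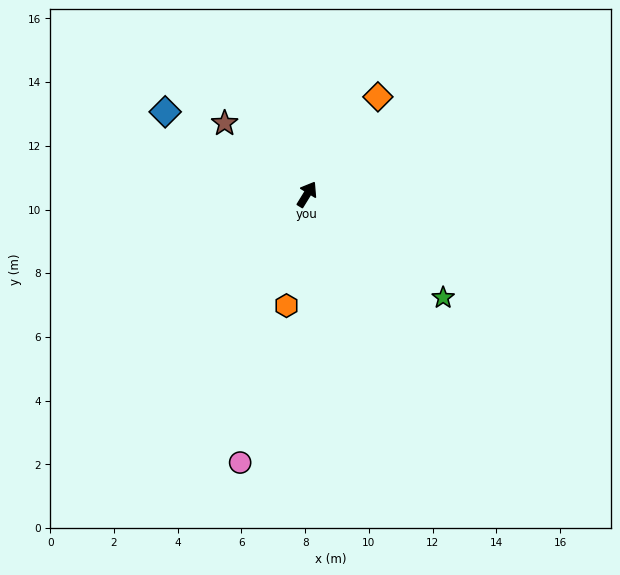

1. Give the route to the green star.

turn right 96°, forward 5.4 m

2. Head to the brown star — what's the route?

turn left 81°, forward 3.4 m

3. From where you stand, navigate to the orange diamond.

turn right 4°, forward 3.8 m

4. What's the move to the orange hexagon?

turn right 159°, forward 3.6 m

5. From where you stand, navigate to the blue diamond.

turn left 91°, forward 5.2 m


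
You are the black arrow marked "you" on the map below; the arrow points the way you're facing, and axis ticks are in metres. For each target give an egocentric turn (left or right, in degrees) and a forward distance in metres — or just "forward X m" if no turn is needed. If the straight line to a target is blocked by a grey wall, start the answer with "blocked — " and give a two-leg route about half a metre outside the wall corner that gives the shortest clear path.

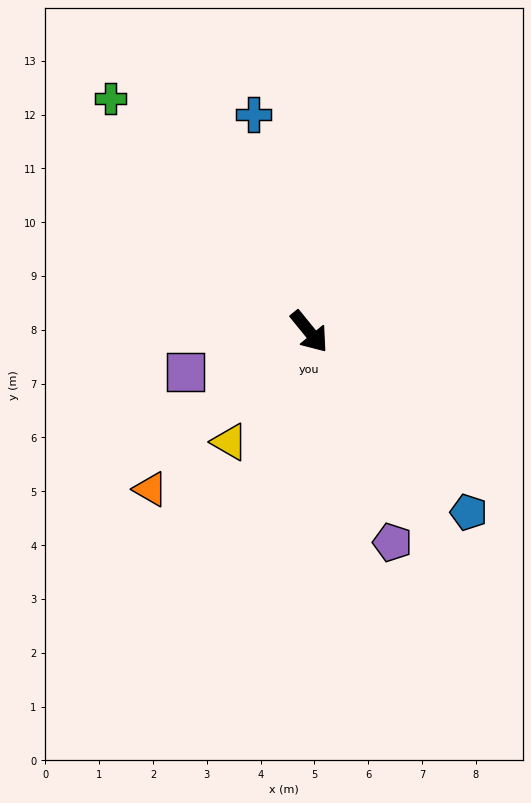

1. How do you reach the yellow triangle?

turn right 75°, forward 2.5 m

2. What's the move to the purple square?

turn right 111°, forward 2.4 m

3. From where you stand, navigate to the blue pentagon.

turn left 2°, forward 4.5 m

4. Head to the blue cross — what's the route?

turn left 155°, forward 4.2 m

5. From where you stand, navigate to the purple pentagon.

turn right 18°, forward 4.2 m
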